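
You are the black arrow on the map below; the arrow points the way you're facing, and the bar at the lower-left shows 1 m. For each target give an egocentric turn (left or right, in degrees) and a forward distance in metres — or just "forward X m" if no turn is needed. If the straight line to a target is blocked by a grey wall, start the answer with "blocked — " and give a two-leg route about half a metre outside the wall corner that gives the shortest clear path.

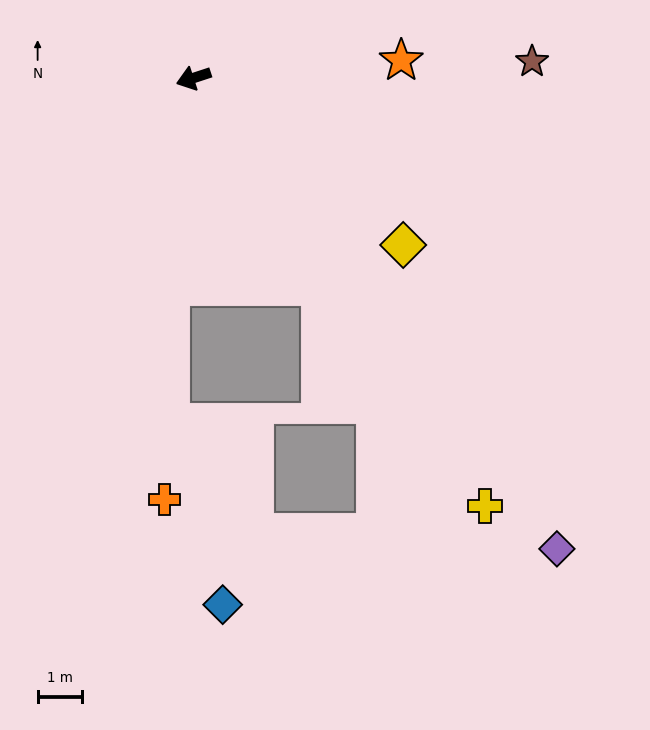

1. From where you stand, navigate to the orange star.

turn left 167°, forward 4.7 m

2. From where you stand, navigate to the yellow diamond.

turn left 123°, forward 6.0 m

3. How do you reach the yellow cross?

turn left 106°, forward 11.6 m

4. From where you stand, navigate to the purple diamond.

turn left 110°, forward 13.3 m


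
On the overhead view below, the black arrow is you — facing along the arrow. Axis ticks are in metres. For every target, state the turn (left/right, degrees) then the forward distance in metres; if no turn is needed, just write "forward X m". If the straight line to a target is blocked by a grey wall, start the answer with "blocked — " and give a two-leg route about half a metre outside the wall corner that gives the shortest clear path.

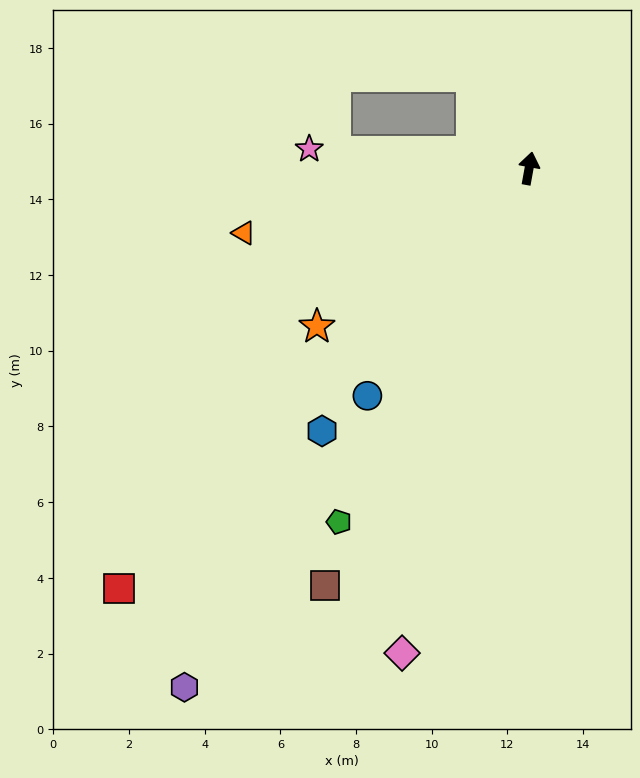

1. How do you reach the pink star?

turn left 95°, forward 5.8 m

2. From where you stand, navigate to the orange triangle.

turn left 113°, forward 7.7 m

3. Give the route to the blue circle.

turn left 155°, forward 7.4 m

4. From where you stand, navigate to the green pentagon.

turn left 162°, forward 10.6 m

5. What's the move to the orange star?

turn left 137°, forward 7.0 m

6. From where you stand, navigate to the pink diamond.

turn left 176°, forward 13.2 m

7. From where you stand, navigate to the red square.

turn left 146°, forward 15.5 m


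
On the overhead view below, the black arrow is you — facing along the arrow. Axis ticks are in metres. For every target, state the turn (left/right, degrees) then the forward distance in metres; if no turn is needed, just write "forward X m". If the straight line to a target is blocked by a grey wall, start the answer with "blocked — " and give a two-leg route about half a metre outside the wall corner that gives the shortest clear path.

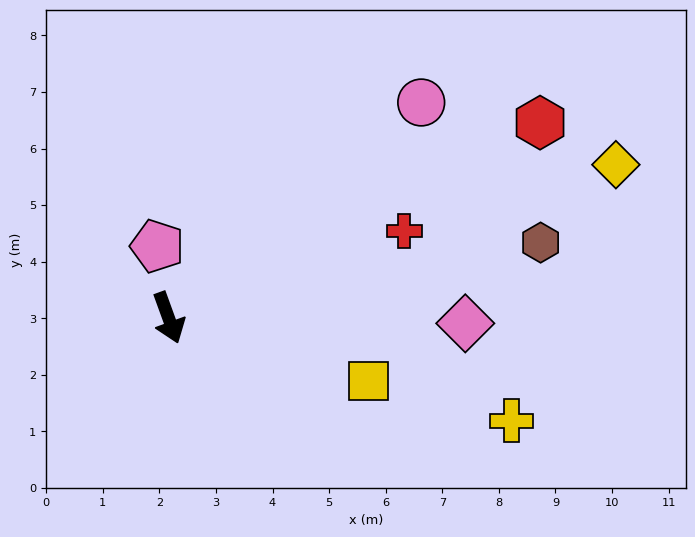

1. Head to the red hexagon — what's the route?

turn left 98°, forward 7.4 m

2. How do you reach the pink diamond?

turn left 69°, forward 5.2 m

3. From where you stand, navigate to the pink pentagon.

turn left 169°, forward 1.3 m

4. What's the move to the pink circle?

turn left 110°, forward 5.9 m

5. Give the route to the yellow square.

turn left 52°, forward 3.7 m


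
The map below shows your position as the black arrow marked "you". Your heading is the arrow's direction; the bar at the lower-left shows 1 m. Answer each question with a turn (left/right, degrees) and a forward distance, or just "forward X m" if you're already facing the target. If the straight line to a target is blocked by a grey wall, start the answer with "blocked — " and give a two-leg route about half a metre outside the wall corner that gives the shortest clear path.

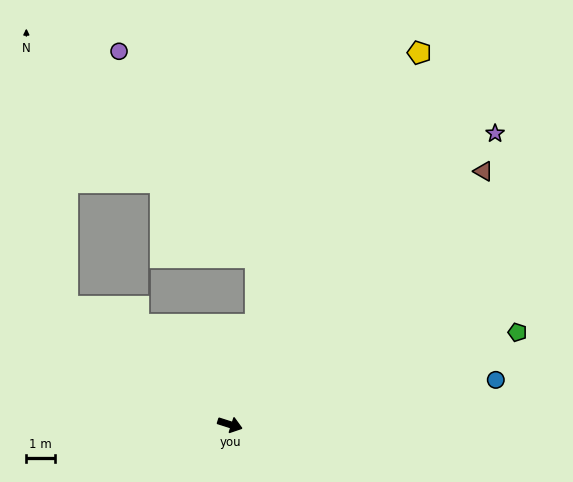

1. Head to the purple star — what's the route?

turn left 65°, forward 14.0 m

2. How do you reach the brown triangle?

turn left 63°, forward 12.7 m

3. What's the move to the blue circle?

turn left 27°, forward 9.6 m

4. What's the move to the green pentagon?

turn left 35°, forward 10.7 m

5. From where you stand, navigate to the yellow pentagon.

turn left 81°, forward 14.8 m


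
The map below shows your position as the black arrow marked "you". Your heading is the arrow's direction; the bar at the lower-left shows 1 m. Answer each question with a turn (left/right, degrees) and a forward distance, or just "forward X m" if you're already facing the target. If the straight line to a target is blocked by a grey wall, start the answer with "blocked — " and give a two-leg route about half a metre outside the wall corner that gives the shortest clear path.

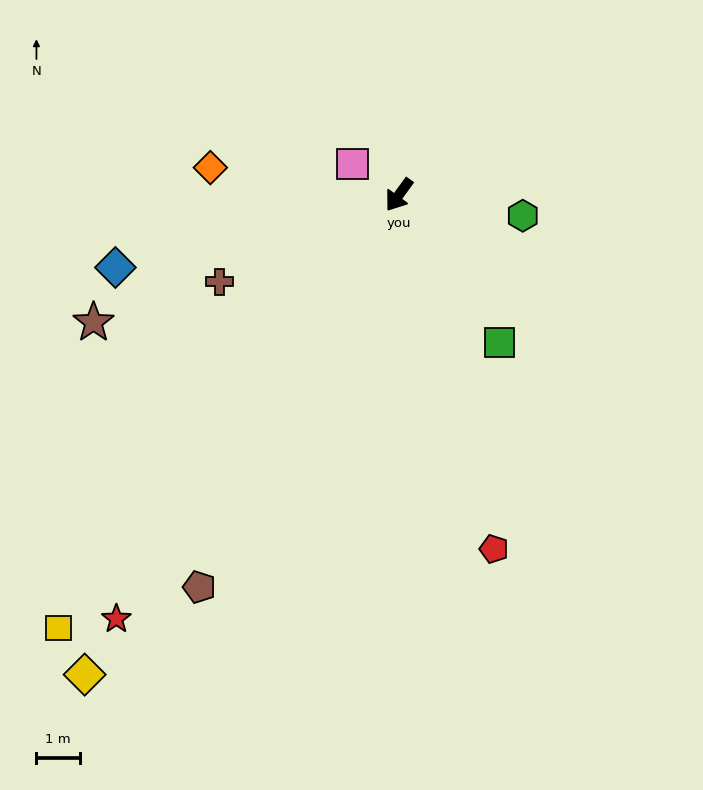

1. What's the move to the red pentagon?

turn left 51°, forward 8.5 m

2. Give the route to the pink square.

turn right 88°, forward 1.3 m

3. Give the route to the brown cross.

turn right 28°, forward 4.6 m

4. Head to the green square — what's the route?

turn left 70°, forward 4.1 m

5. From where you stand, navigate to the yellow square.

turn right 2°, forward 12.8 m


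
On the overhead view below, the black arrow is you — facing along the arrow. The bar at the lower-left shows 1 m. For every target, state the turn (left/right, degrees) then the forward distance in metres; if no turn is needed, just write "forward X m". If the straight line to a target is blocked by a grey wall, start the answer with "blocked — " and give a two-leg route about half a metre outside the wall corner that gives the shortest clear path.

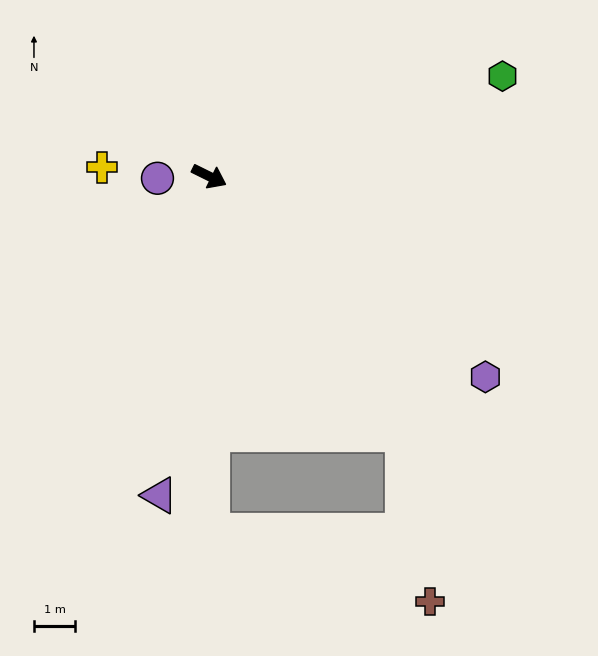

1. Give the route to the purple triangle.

turn right 73°, forward 7.8 m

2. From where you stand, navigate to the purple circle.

turn right 152°, forward 1.2 m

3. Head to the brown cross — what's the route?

blocked — turn right 27°, forward 7.8 m, then turn right 27°, forward 4.1 m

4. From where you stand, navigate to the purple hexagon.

turn right 10°, forward 8.2 m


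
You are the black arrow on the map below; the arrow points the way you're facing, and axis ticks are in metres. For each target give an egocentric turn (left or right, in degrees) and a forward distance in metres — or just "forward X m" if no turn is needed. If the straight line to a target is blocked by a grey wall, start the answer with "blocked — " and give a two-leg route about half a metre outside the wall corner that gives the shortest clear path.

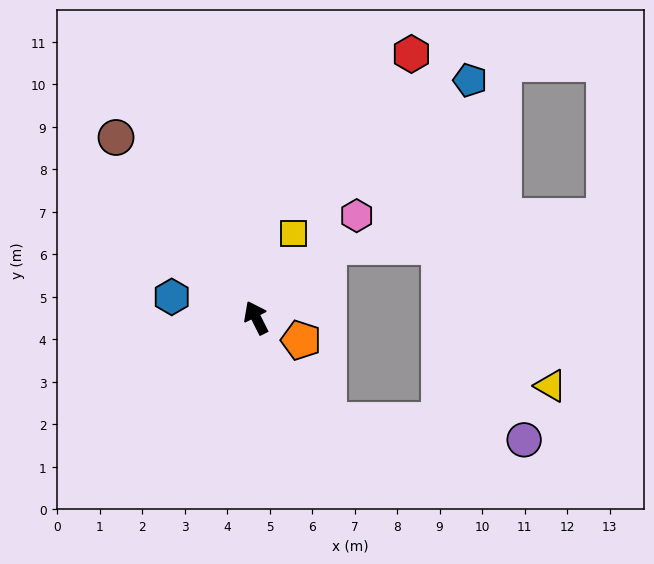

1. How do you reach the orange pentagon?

turn right 143°, forward 1.2 m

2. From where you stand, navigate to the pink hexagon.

turn right 71°, forward 3.4 m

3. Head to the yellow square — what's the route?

turn right 51°, forward 2.2 m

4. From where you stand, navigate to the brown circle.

turn left 11°, forward 5.4 m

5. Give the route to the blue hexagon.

turn left 49°, forward 2.0 m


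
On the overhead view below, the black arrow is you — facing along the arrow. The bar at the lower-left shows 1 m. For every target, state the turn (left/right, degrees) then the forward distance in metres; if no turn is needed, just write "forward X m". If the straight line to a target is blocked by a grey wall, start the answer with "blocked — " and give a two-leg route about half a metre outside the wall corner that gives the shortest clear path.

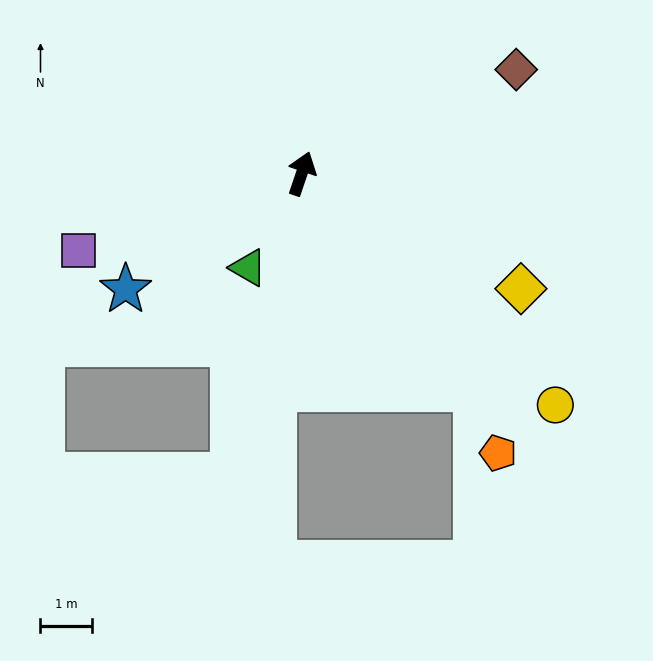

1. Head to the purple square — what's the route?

turn left 128°, forward 4.5 m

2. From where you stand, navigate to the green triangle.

turn left 169°, forward 2.1 m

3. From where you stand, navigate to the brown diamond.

turn right 45°, forward 4.6 m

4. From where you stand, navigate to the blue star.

turn left 142°, forward 4.1 m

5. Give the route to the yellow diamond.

turn right 99°, forward 4.8 m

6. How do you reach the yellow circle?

turn right 114°, forward 6.6 m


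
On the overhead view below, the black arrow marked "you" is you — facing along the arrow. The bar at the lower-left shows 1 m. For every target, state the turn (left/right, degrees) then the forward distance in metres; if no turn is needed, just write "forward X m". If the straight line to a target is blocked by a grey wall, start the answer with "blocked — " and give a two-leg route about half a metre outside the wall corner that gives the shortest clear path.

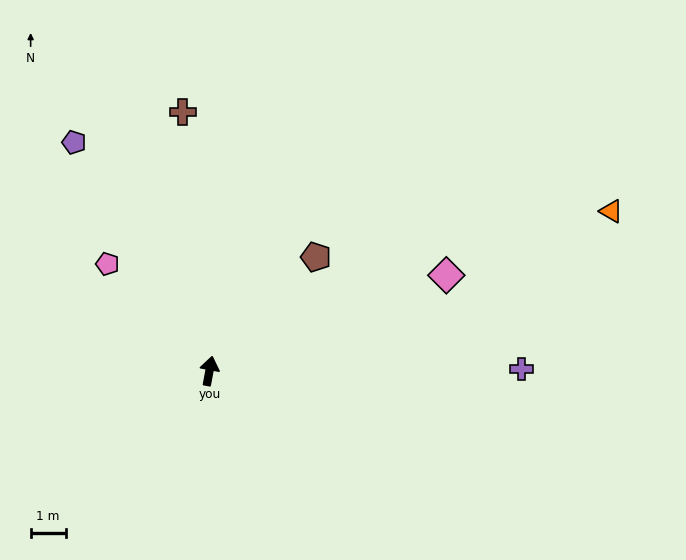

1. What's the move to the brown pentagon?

turn right 32°, forward 4.5 m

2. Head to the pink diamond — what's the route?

turn right 57°, forward 7.3 m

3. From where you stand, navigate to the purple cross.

turn right 79°, forward 8.9 m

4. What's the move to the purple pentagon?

turn left 41°, forward 7.6 m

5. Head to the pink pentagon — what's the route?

turn left 54°, forward 4.2 m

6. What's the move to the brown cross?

turn left 17°, forward 7.4 m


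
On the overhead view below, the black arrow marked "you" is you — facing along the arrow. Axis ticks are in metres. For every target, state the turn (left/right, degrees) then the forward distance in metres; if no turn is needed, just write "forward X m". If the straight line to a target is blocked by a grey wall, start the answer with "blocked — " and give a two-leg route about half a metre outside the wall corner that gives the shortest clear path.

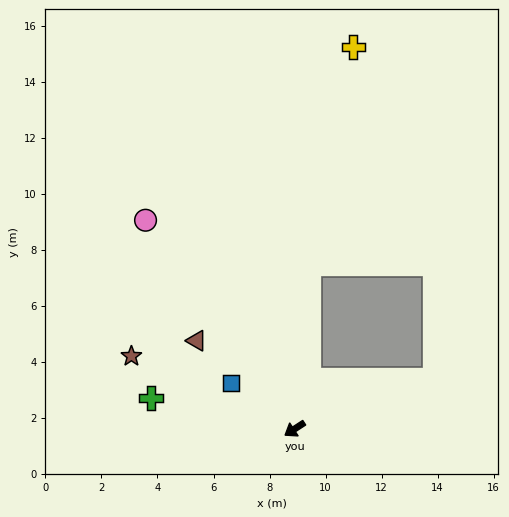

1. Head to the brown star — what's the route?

turn right 57°, forward 6.4 m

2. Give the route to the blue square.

turn right 69°, forward 2.8 m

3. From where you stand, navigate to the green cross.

turn right 45°, forward 5.2 m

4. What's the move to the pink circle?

turn right 88°, forward 9.2 m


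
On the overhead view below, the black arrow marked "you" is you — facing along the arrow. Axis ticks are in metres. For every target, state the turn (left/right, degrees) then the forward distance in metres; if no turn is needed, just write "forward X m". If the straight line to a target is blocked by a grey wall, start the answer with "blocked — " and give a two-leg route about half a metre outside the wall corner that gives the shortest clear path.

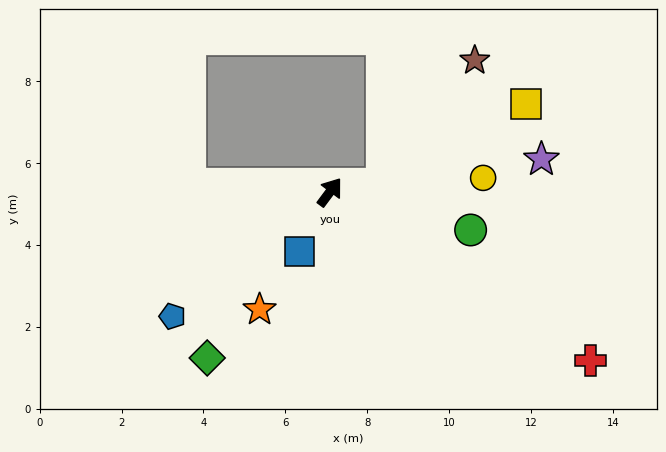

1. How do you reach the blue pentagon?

turn left 165°, forward 4.9 m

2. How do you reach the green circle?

turn right 68°, forward 3.6 m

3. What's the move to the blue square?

turn right 170°, forward 1.6 m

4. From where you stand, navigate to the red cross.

turn right 86°, forward 7.6 m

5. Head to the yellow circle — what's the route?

turn right 48°, forward 3.8 m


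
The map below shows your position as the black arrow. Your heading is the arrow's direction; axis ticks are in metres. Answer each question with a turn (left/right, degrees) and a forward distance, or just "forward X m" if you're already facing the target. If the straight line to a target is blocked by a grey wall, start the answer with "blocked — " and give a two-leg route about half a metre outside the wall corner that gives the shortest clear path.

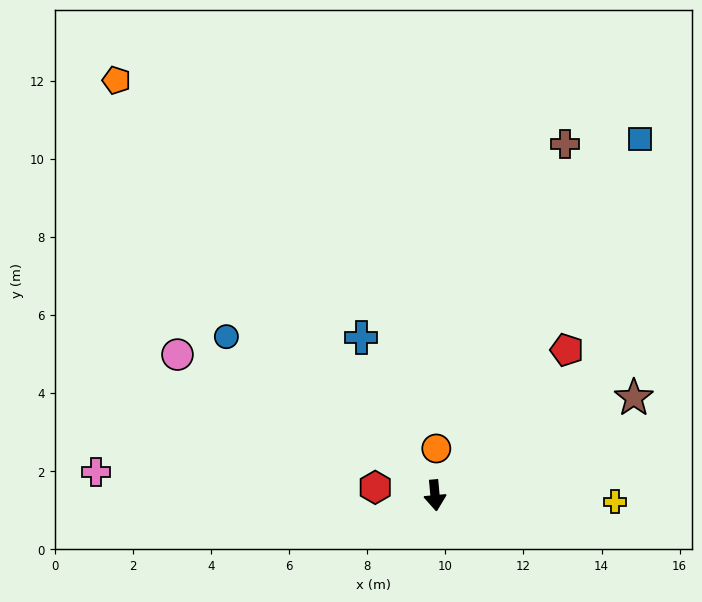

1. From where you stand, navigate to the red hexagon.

turn right 103°, forward 1.5 m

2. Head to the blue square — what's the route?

turn left 145°, forward 10.5 m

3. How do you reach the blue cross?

turn right 160°, forward 4.5 m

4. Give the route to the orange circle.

turn left 173°, forward 1.2 m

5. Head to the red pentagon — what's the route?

turn left 133°, forward 5.0 m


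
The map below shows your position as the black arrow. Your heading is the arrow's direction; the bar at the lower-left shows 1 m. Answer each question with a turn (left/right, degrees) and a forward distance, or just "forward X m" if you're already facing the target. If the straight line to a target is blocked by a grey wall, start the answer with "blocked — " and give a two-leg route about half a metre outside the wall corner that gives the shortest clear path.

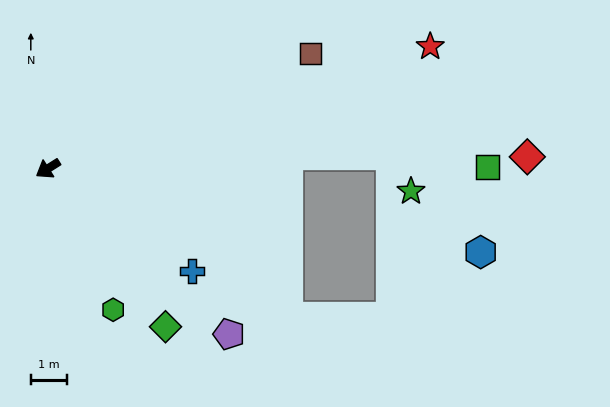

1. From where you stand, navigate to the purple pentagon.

turn left 105°, forward 6.7 m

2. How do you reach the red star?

turn left 165°, forward 11.0 m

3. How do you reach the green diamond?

turn left 94°, forward 5.4 m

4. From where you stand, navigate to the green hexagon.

turn left 83°, forward 4.3 m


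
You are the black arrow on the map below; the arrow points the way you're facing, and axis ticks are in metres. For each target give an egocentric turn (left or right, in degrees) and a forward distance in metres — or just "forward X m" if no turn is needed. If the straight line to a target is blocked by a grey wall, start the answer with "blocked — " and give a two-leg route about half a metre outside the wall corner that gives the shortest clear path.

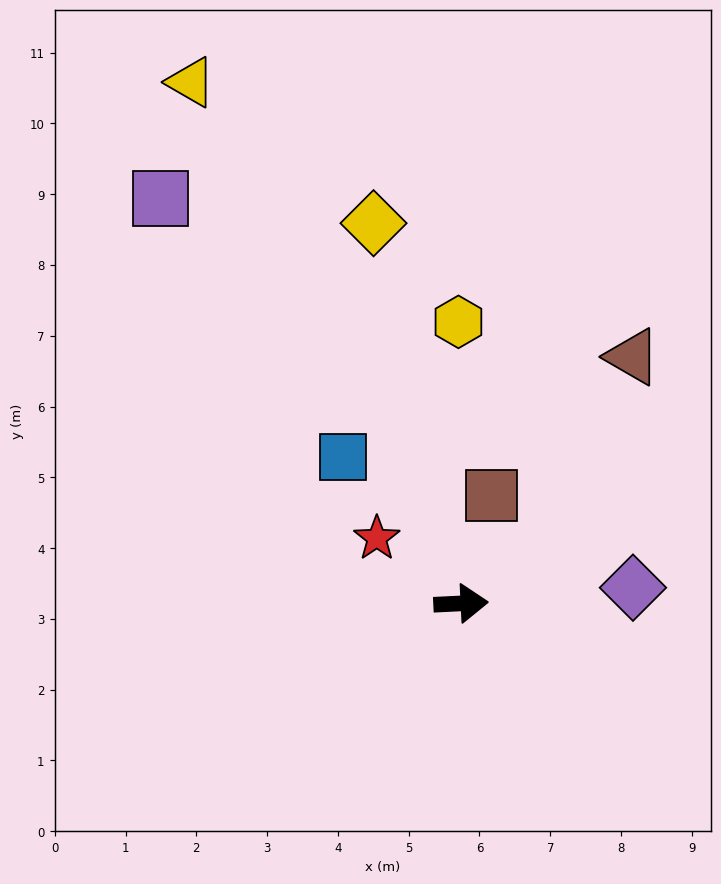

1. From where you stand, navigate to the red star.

turn left 140°, forward 1.5 m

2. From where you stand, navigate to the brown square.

turn left 71°, forward 1.6 m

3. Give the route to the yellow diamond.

turn left 100°, forward 5.5 m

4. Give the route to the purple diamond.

turn left 2°, forward 2.4 m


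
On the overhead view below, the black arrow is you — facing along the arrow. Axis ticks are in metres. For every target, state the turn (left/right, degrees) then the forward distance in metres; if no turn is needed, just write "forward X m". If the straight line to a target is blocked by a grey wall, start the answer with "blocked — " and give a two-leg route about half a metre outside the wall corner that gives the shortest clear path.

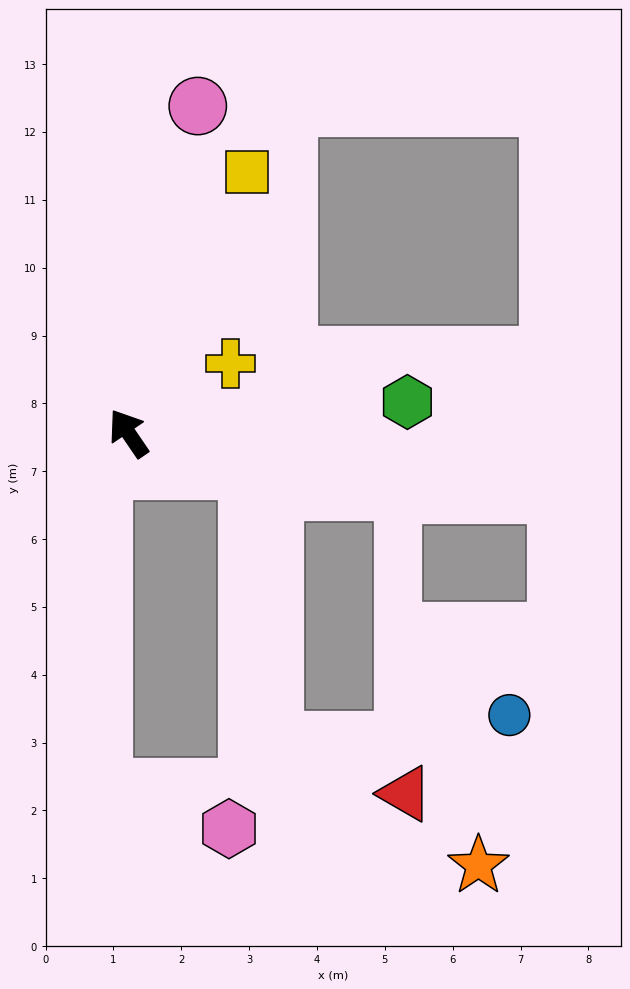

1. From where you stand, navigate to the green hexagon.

turn right 118°, forward 4.1 m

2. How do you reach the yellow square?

turn right 59°, forward 4.2 m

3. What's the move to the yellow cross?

turn right 90°, forward 1.8 m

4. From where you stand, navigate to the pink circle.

turn right 46°, forward 4.9 m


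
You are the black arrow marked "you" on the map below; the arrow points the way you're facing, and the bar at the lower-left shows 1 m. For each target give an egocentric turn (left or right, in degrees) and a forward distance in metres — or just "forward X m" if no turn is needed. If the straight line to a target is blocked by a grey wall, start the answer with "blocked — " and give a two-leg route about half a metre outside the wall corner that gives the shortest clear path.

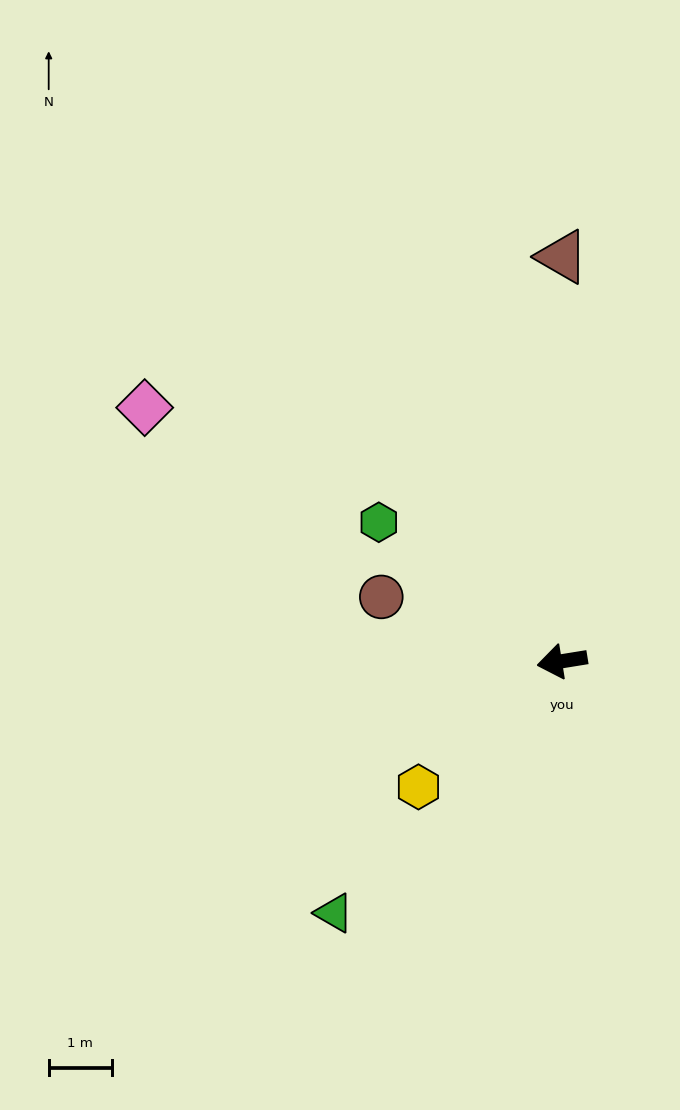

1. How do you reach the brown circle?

turn right 29°, forward 3.0 m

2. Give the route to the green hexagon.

turn right 46°, forward 3.6 m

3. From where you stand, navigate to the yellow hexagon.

turn left 32°, forward 3.0 m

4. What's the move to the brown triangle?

turn right 99°, forward 6.4 m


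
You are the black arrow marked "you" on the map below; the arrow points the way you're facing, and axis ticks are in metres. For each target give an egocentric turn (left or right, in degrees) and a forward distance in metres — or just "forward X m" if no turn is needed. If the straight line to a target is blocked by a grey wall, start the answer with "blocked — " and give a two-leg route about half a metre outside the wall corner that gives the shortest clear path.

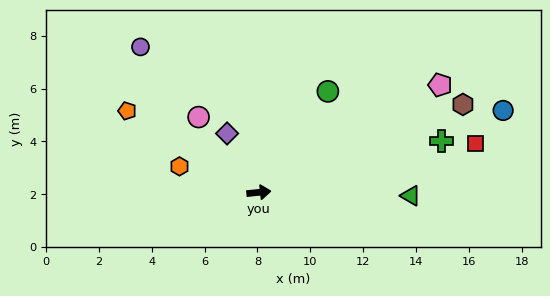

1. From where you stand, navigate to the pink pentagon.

turn left 25°, forward 8.0 m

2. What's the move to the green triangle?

turn right 7°, forward 5.8 m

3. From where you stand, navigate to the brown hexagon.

turn left 17°, forward 8.4 m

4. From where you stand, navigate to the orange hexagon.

turn left 156°, forward 3.2 m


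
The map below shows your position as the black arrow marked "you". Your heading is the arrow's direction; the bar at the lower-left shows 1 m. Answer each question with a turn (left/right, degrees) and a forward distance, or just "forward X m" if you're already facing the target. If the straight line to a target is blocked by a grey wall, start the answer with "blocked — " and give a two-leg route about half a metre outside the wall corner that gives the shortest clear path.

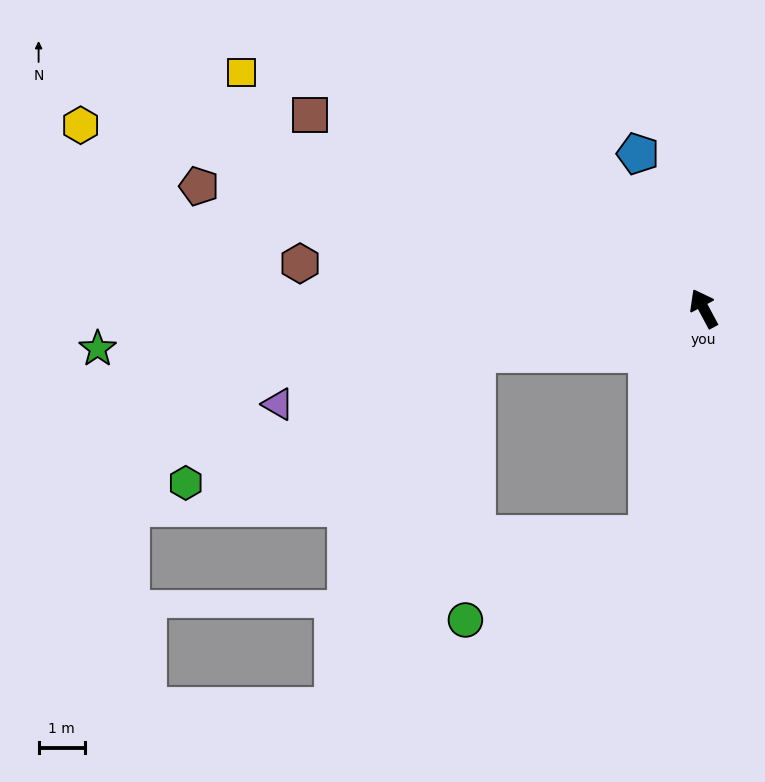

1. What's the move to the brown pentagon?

turn left 48°, forward 11.3 m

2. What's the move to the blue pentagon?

turn right 5°, forward 3.7 m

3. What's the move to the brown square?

turn left 36°, forward 9.6 m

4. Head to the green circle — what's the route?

blocked — turn left 138°, forward 5.1 m, then turn right 51°, forward 4.4 m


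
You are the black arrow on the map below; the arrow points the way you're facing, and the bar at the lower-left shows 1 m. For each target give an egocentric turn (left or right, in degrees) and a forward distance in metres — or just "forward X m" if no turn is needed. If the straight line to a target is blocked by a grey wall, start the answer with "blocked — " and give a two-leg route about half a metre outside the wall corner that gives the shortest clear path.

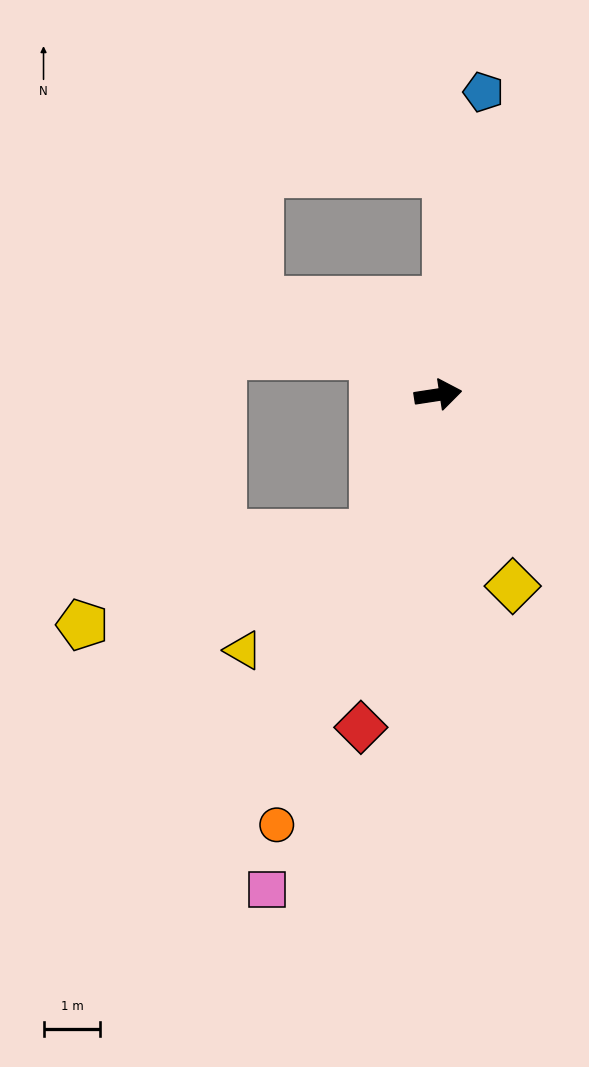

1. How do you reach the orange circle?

turn right 119°, forward 8.1 m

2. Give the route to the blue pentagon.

turn left 73°, forward 5.4 m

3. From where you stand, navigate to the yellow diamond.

turn right 77°, forward 3.6 m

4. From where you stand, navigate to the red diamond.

turn right 112°, forward 6.0 m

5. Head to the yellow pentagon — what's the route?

blocked — turn right 124°, forward 2.7 m, then turn right 47°, forward 5.4 m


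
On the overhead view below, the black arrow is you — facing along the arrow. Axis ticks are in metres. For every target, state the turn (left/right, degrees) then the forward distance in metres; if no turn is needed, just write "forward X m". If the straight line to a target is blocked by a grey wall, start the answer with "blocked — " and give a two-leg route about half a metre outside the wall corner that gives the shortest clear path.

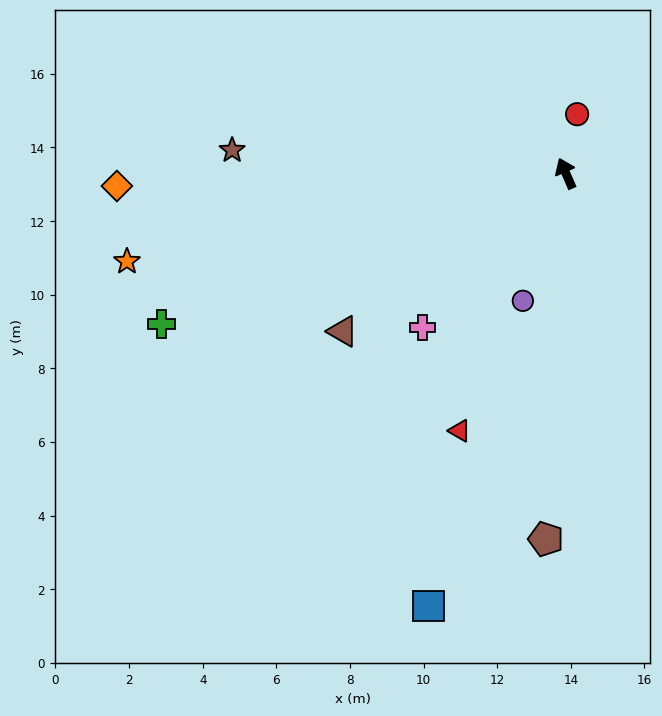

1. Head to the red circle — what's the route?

turn right 34°, forward 1.6 m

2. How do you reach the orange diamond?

turn left 68°, forward 12.2 m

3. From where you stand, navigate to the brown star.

turn left 63°, forward 9.1 m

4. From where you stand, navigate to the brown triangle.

turn left 102°, forward 7.4 m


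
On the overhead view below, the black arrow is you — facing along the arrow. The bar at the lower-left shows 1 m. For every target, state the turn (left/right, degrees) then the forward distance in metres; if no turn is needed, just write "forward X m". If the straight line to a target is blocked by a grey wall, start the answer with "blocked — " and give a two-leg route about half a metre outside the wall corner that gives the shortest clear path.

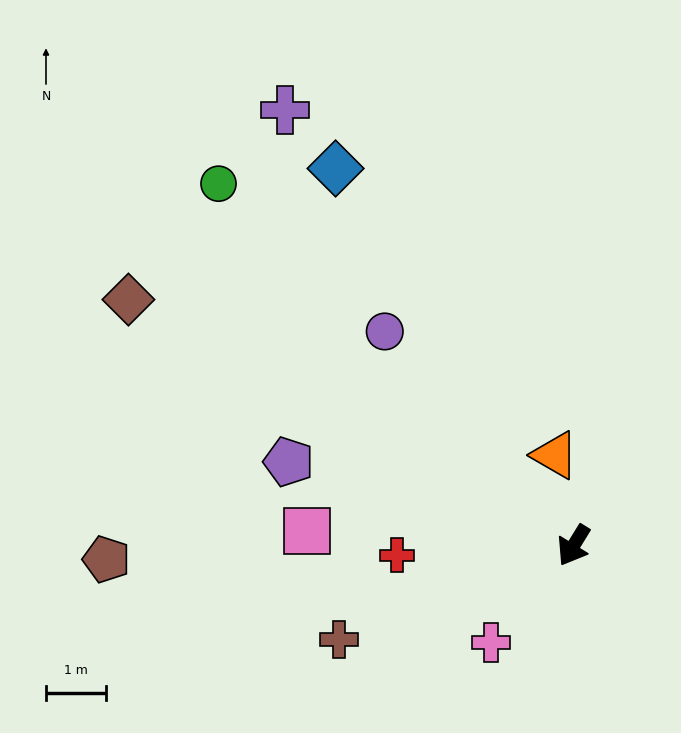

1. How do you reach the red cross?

turn right 55°, forward 2.9 m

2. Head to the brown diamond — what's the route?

turn right 87°, forward 8.5 m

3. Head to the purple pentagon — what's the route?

turn right 75°, forward 4.9 m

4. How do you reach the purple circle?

turn right 107°, forward 4.7 m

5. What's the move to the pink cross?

turn right 9°, forward 2.1 m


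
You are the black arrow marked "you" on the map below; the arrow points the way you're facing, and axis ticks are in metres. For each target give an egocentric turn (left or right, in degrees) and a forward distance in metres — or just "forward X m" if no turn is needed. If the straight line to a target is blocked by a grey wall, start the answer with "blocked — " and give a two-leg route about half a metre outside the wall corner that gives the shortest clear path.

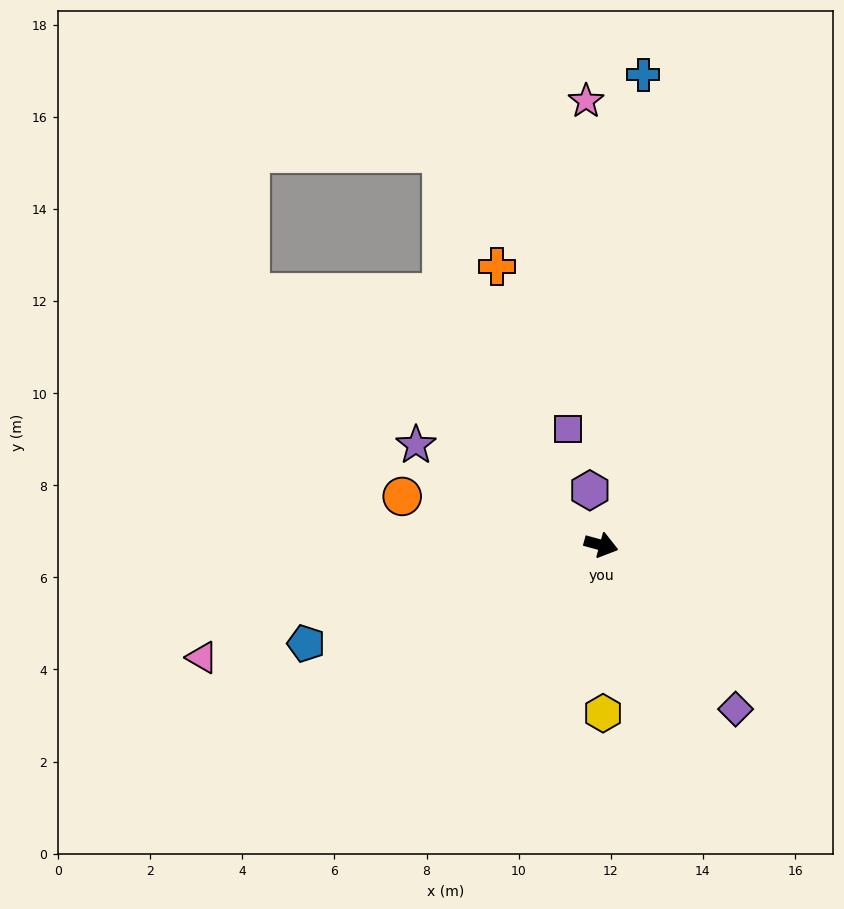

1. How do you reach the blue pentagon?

turn right 146°, forward 6.8 m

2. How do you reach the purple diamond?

turn right 35°, forward 4.6 m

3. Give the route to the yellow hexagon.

turn right 74°, forward 3.6 m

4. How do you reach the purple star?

turn left 167°, forward 4.6 m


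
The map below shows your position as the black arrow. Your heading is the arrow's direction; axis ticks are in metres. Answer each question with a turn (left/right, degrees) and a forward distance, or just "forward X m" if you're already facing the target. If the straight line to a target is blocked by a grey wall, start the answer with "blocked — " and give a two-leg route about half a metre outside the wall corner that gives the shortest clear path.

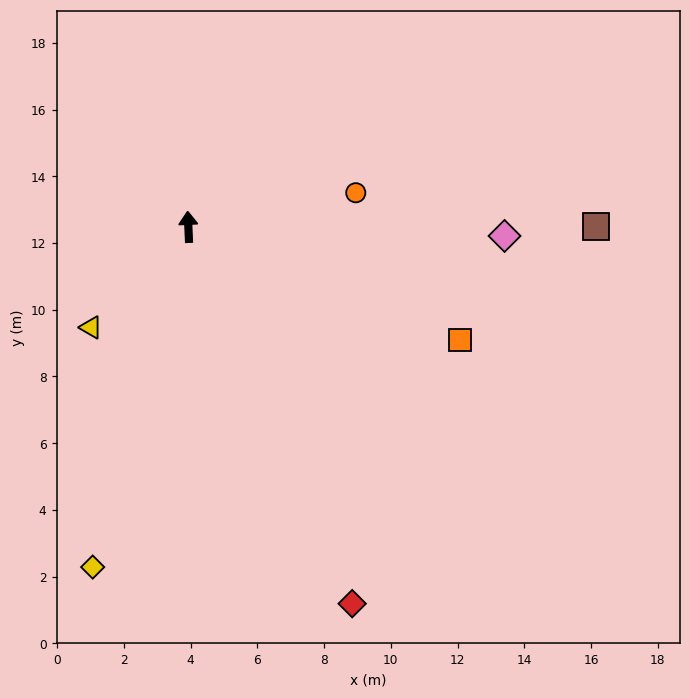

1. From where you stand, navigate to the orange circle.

turn right 81°, forward 5.1 m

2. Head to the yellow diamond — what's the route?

turn left 162°, forward 10.6 m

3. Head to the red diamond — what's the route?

turn right 159°, forward 12.3 m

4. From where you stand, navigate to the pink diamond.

turn right 94°, forward 9.5 m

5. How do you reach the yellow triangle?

turn left 133°, forward 4.2 m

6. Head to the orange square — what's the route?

turn right 115°, forward 8.8 m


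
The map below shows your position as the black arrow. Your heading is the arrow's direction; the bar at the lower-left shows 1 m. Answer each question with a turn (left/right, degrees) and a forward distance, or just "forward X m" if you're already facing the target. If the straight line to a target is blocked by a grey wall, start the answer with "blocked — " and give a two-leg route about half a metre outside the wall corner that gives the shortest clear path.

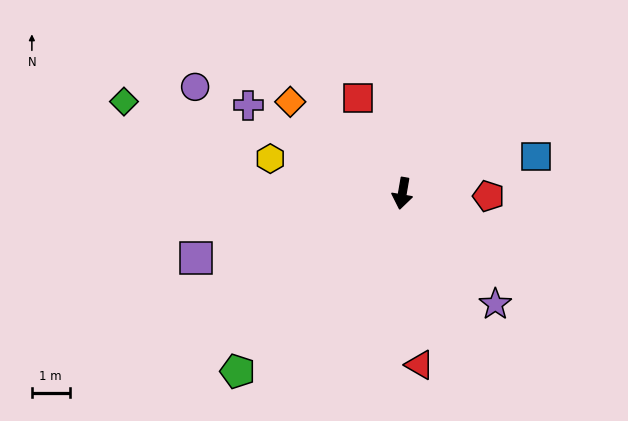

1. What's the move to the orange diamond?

turn right 119°, forward 3.8 m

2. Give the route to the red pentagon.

turn left 98°, forward 2.3 m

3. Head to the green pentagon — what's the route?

turn right 33°, forward 6.4 m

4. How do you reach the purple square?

turn right 63°, forward 5.7 m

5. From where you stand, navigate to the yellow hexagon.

turn right 95°, forward 3.6 m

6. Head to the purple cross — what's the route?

turn right 110°, forward 4.7 m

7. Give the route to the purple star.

turn left 50°, forward 3.8 m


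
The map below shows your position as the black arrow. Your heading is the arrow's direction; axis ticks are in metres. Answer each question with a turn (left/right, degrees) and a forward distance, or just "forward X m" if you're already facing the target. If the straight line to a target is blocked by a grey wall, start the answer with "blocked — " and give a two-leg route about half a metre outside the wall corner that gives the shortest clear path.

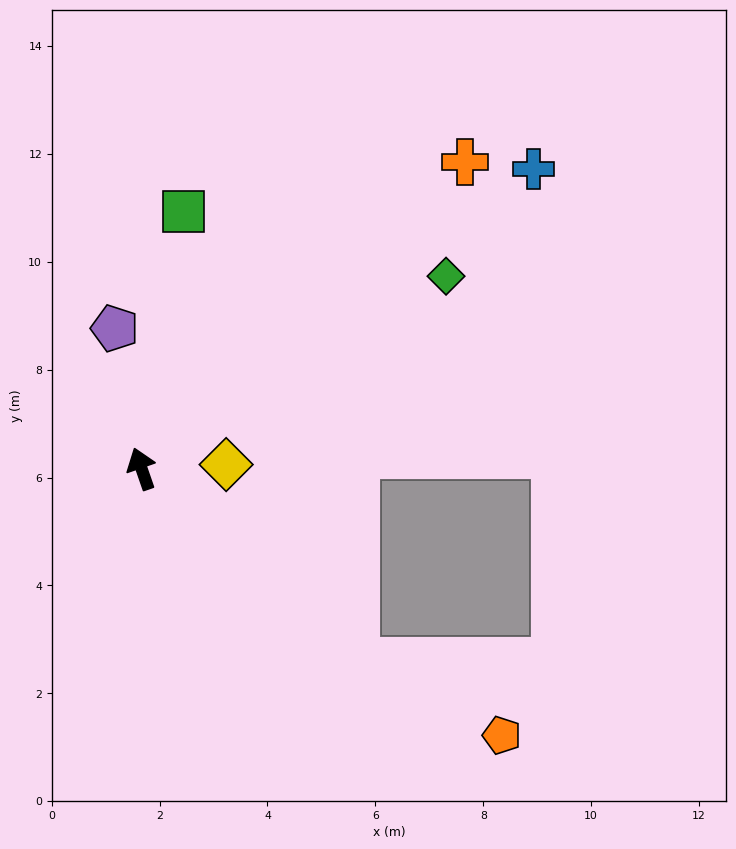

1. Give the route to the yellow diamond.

turn right 106°, forward 1.6 m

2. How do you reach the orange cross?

turn right 66°, forward 8.3 m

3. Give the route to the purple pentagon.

turn right 8°, forward 2.6 m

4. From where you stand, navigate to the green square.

turn right 28°, forward 4.8 m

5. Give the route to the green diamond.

turn right 77°, forward 6.7 m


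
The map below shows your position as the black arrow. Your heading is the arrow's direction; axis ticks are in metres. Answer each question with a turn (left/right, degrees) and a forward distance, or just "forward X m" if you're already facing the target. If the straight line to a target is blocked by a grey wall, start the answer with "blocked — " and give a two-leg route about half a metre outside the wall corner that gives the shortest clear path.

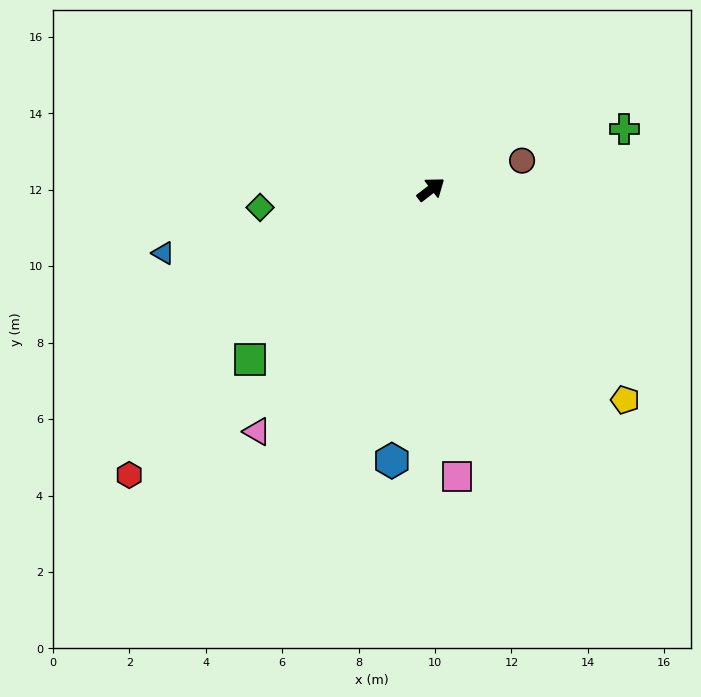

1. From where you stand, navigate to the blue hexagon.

turn right 136°, forward 7.2 m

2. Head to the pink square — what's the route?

turn right 122°, forward 7.5 m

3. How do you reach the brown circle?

turn right 20°, forward 2.5 m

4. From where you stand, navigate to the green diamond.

turn left 148°, forward 4.5 m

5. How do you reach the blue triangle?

turn left 156°, forward 7.2 m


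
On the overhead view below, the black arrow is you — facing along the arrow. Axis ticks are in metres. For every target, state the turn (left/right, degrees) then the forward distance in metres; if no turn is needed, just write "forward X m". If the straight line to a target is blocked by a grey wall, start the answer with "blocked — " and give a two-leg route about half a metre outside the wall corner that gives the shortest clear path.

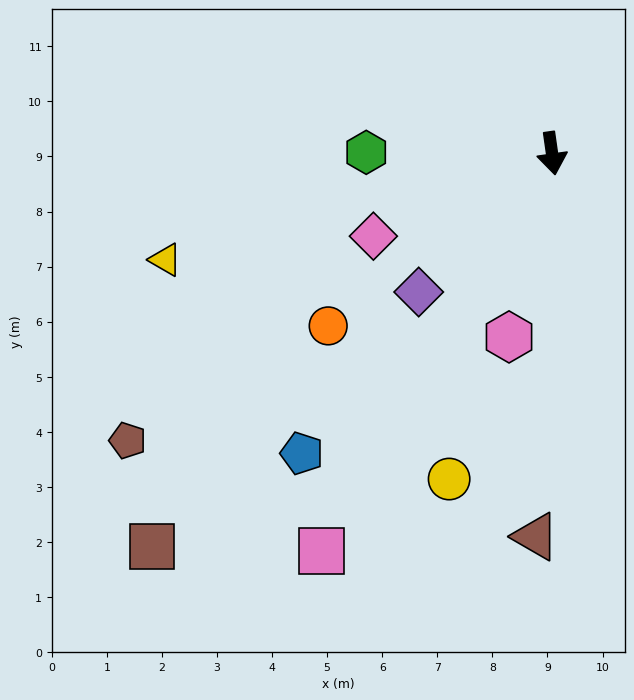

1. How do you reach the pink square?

turn right 38°, forward 8.3 m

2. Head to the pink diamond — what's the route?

turn right 73°, forward 3.6 m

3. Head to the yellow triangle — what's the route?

turn right 83°, forward 7.3 m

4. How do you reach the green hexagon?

turn right 98°, forward 3.4 m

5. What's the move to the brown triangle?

turn right 11°, forward 7.0 m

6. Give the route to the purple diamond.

turn right 52°, forward 3.5 m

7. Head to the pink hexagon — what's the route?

turn right 21°, forward 3.4 m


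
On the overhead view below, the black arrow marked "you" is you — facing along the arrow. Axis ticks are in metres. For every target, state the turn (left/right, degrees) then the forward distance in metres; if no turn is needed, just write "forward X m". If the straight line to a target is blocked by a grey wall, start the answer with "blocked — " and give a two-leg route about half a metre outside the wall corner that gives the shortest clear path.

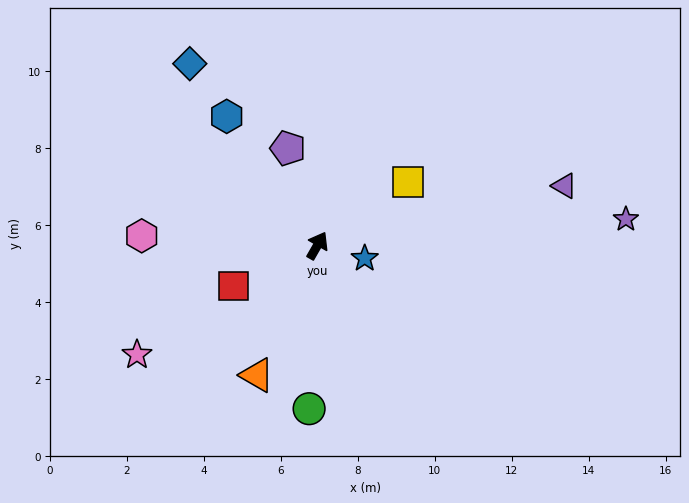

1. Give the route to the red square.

turn left 145°, forward 2.4 m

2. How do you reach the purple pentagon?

turn left 47°, forward 2.6 m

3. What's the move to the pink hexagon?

turn left 117°, forward 4.6 m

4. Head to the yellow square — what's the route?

turn right 25°, forward 2.9 m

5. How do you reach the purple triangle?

turn right 47°, forward 6.6 m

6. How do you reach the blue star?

turn right 75°, forward 1.3 m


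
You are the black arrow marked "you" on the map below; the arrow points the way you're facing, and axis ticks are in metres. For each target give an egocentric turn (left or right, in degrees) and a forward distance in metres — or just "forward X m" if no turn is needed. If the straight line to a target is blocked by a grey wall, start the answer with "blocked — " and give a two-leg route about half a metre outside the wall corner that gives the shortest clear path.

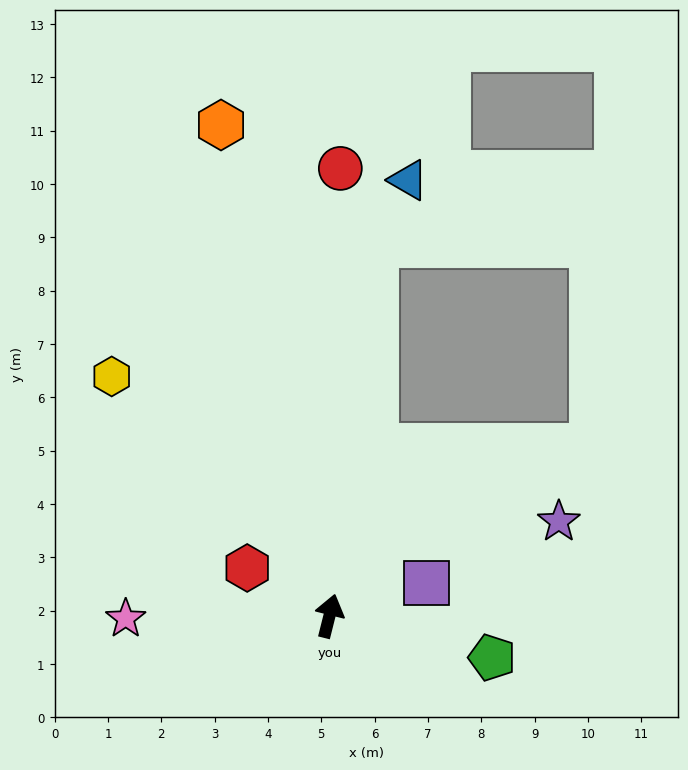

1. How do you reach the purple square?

turn right 57°, forward 1.9 m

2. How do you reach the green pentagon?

turn right 90°, forward 3.1 m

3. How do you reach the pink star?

turn left 105°, forward 3.8 m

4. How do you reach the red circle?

turn left 13°, forward 8.4 m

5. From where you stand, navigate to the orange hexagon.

turn left 27°, forward 9.4 m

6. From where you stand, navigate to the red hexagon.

turn left 74°, forward 1.8 m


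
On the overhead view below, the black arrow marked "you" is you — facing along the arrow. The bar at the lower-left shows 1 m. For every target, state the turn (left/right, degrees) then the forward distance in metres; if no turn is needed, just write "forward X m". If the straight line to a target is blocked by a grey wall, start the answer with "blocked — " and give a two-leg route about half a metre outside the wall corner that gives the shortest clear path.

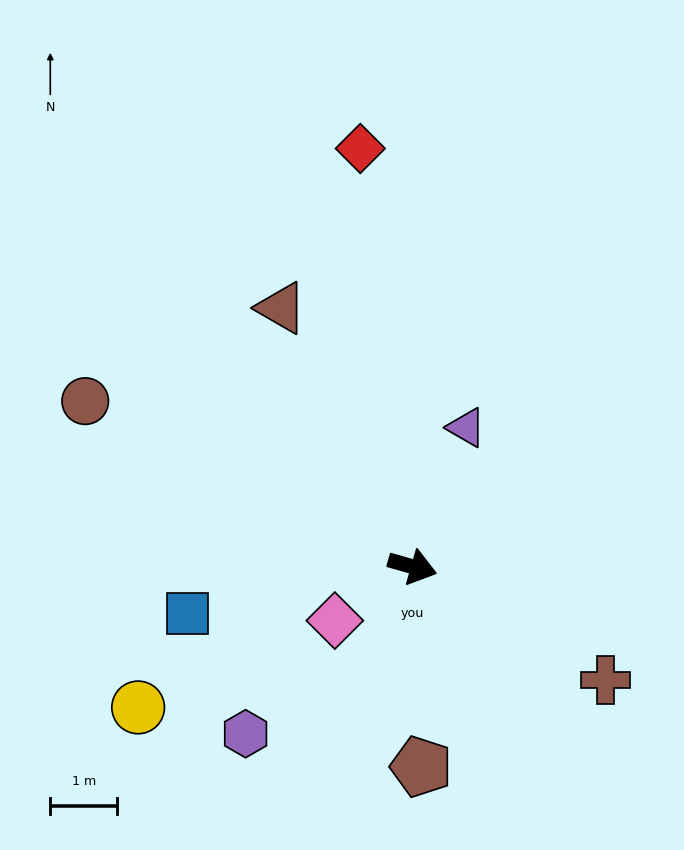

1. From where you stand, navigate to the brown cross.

turn right 15°, forward 3.3 m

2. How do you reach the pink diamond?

turn right 129°, forward 1.4 m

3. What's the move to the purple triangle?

turn left 85°, forward 2.2 m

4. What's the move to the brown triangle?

turn left 133°, forward 4.3 m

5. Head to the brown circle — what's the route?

turn left 169°, forward 5.5 m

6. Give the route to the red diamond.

turn left 113°, forward 6.3 m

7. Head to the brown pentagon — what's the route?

turn right 72°, forward 3.0 m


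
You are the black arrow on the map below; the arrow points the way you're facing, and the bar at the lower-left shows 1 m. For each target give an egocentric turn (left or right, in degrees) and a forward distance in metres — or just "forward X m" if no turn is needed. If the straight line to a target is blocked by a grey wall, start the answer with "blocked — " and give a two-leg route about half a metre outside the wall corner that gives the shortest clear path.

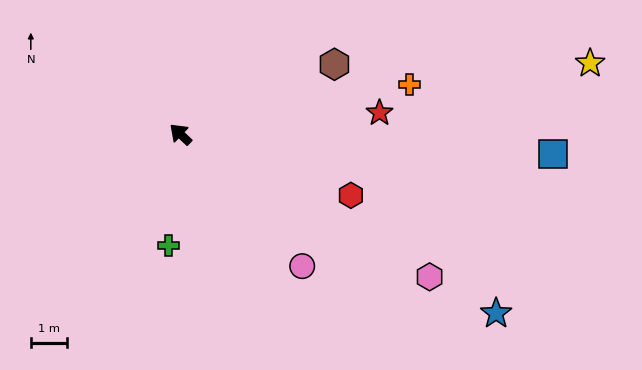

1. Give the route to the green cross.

turn left 127°, forward 3.1 m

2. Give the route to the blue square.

turn right 140°, forward 10.4 m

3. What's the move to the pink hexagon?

turn right 166°, forward 8.0 m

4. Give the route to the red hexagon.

turn right 156°, forward 5.0 m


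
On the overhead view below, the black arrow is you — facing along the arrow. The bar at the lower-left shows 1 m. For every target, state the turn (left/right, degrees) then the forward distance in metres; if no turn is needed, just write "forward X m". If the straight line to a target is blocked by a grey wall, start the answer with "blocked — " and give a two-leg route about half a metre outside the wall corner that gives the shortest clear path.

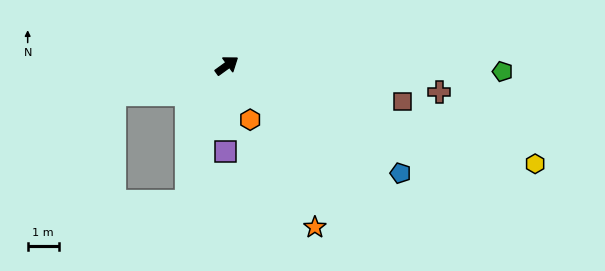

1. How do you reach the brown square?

turn right 48°, forward 5.8 m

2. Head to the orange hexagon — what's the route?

turn right 103°, forward 1.9 m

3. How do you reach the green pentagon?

turn right 37°, forward 8.9 m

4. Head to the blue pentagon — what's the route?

turn right 68°, forward 6.6 m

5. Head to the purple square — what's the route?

turn right 127°, forward 2.8 m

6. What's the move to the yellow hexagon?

turn right 54°, forward 10.4 m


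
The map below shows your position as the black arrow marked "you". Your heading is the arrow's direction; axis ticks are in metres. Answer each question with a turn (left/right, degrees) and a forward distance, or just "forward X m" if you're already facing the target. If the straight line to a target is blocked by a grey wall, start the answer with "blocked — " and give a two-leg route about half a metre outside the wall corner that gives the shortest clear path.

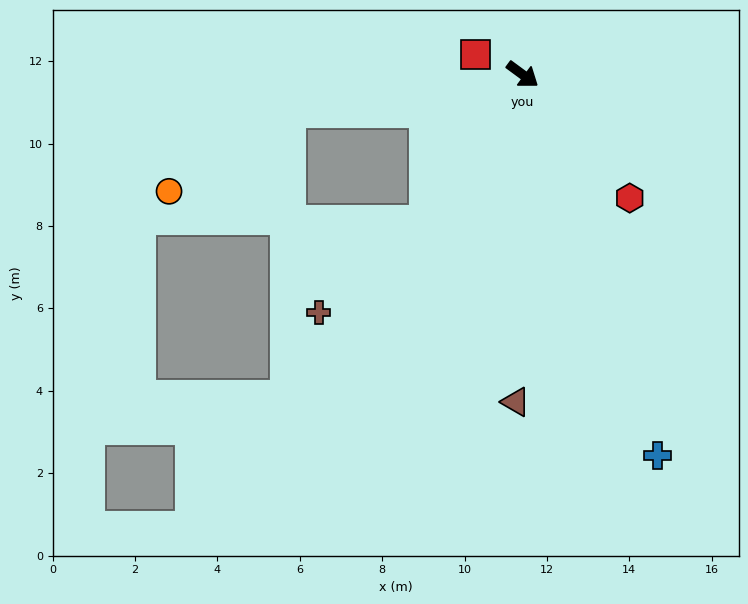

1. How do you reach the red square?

turn right 167°, forward 1.2 m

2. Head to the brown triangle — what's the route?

turn right 55°, forward 7.9 m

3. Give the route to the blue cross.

turn right 34°, forward 9.8 m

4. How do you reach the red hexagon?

turn right 13°, forward 4.0 m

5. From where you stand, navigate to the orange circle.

blocked — turn right 135°, forward 5.8 m, then turn left 26°, forward 3.5 m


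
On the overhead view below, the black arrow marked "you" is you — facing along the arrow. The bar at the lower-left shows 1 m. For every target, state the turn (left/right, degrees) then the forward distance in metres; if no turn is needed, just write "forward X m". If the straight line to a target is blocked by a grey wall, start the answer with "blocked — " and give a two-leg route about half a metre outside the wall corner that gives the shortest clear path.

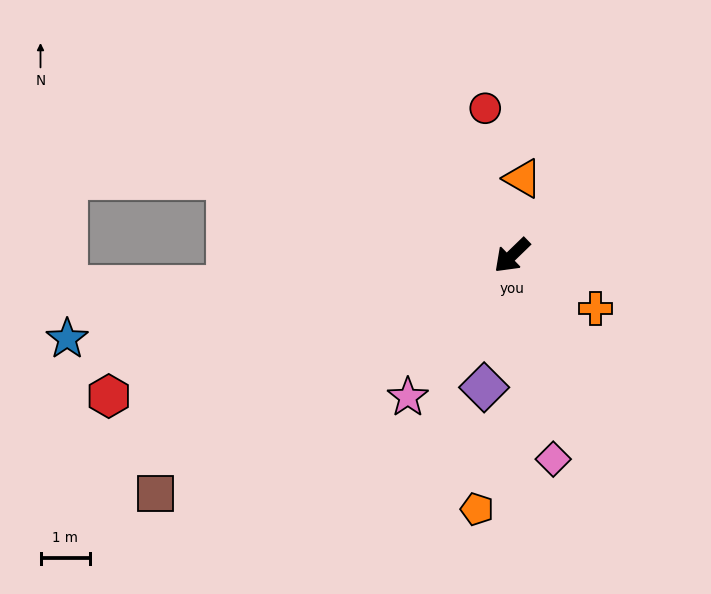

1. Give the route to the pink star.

turn left 10°, forward 3.6 m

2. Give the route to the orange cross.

turn left 103°, forward 2.0 m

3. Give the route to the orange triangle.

turn right 142°, forward 1.6 m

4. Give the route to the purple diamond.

turn left 34°, forward 2.7 m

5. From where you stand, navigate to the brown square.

turn right 10°, forward 8.7 m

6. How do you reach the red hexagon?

turn right 25°, forward 8.6 m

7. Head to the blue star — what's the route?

turn right 34°, forward 9.2 m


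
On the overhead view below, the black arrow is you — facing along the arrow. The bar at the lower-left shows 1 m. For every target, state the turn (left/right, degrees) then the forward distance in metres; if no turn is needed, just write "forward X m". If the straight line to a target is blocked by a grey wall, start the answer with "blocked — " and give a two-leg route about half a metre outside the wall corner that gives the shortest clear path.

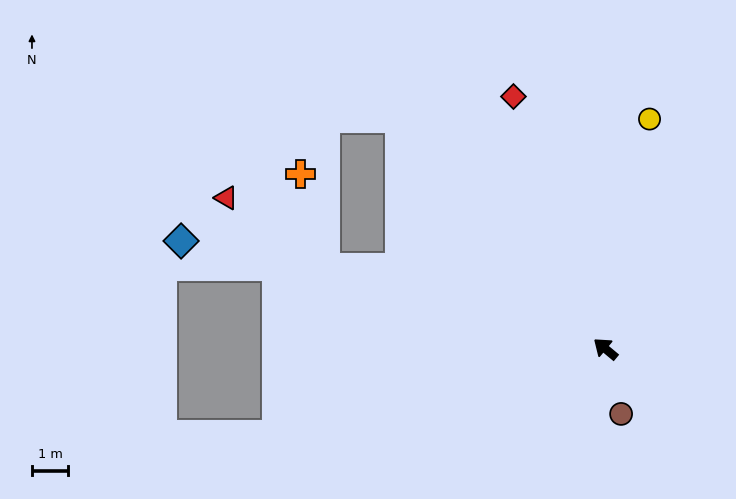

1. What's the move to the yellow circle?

turn right 61°, forward 6.5 m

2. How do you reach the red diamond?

turn right 30°, forward 7.5 m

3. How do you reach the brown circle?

turn left 143°, forward 1.9 m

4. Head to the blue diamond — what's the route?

turn left 26°, forward 12.1 m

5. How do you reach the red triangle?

blocked — turn left 24°, forward 8.1 m, then turn right 20°, forward 3.4 m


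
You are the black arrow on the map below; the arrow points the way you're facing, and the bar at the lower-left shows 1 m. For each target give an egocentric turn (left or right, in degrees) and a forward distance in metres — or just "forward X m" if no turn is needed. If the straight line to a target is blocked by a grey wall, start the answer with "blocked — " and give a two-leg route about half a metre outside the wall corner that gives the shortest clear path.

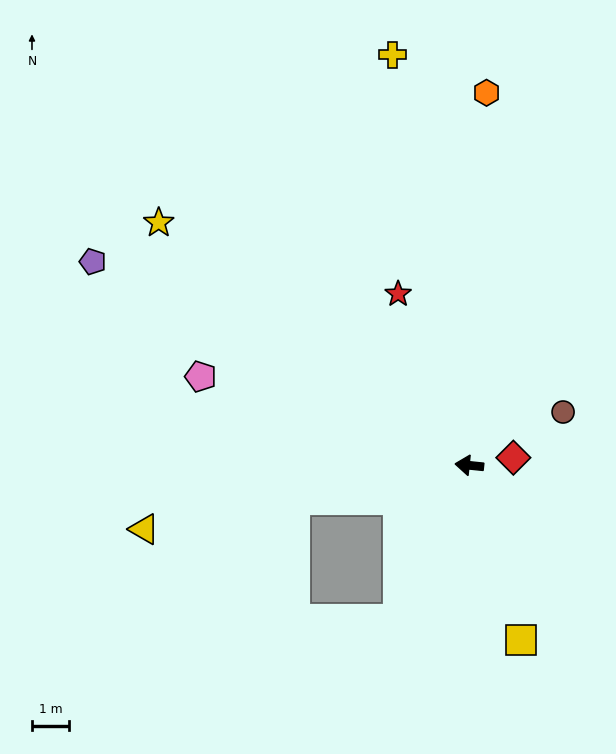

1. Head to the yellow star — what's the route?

turn right 32°, forward 10.6 m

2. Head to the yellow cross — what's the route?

turn right 74°, forward 11.3 m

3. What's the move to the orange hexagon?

turn right 87°, forward 10.1 m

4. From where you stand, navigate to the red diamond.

turn right 164°, forward 1.2 m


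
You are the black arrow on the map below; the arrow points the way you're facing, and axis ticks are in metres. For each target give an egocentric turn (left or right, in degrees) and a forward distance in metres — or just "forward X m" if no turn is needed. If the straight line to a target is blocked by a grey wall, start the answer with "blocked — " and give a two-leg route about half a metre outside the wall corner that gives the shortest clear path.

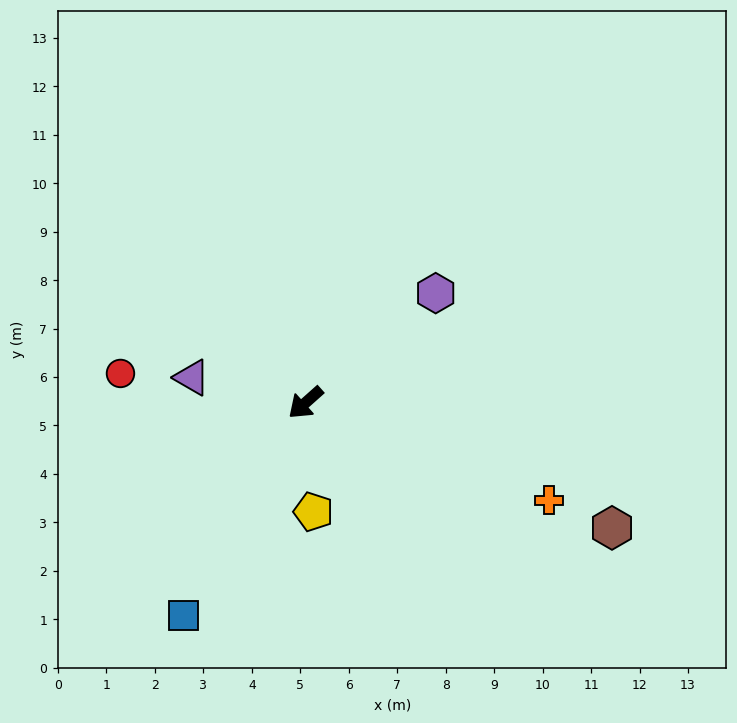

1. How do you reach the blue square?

turn left 18°, forward 5.1 m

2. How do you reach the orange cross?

turn left 116°, forward 5.4 m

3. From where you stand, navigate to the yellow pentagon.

turn left 52°, forward 2.3 m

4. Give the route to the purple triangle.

turn right 54°, forward 2.4 m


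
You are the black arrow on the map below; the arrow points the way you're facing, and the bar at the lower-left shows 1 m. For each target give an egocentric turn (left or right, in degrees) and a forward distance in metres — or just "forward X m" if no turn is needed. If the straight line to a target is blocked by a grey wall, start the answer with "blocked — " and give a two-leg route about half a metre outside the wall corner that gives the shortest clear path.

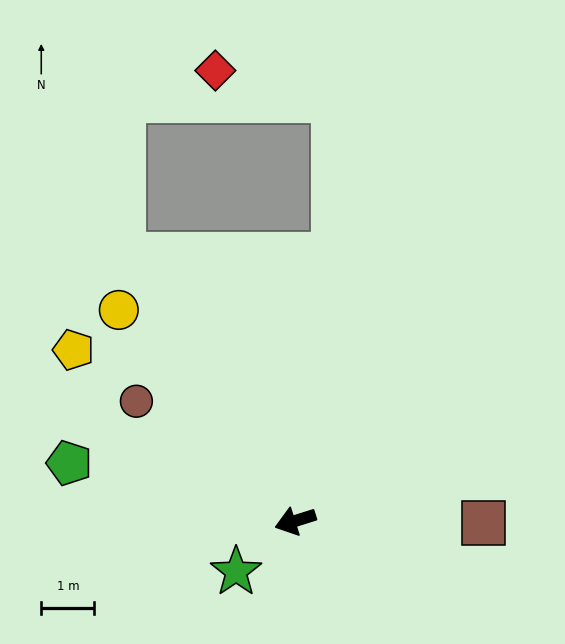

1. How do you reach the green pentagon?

turn right 32°, forward 4.4 m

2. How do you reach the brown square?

turn left 162°, forward 3.5 m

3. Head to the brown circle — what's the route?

turn right 54°, forward 3.7 m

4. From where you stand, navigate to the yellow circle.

turn right 68°, forward 5.2 m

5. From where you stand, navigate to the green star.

turn left 23°, forward 1.5 m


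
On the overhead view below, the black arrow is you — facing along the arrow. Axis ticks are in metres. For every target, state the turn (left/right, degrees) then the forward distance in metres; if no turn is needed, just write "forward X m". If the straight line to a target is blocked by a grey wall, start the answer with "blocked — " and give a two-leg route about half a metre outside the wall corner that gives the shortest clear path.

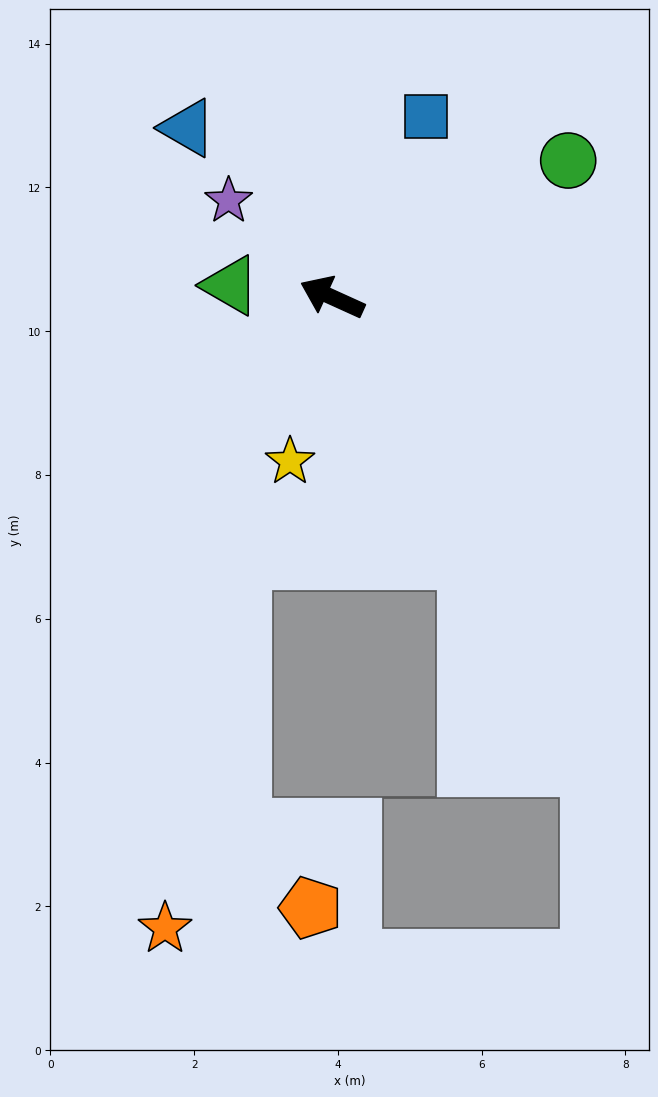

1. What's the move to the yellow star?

turn left 100°, forward 2.4 m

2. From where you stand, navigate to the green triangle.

turn left 18°, forward 1.4 m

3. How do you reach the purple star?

turn right 19°, forward 2.0 m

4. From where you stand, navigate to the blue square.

turn right 93°, forward 2.8 m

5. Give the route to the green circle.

turn right 126°, forward 3.8 m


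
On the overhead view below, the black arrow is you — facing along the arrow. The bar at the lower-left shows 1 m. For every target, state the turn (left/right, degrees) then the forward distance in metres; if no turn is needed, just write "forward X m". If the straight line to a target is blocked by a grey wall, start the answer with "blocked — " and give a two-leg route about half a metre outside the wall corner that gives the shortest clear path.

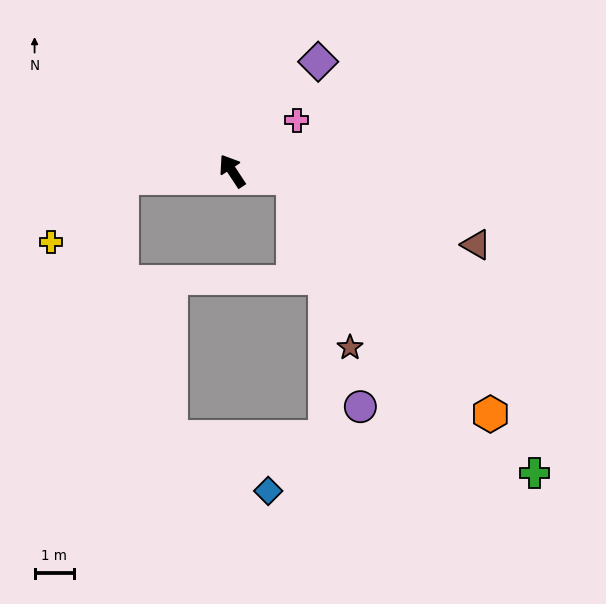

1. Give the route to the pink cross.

turn right 85°, forward 2.1 m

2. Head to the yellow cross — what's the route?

blocked — turn left 60°, forward 2.8 m, then turn left 39°, forward 2.4 m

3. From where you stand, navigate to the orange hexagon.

blocked — turn right 130°, forward 1.5 m, then turn right 43°, forward 7.8 m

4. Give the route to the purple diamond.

turn right 71°, forward 3.5 m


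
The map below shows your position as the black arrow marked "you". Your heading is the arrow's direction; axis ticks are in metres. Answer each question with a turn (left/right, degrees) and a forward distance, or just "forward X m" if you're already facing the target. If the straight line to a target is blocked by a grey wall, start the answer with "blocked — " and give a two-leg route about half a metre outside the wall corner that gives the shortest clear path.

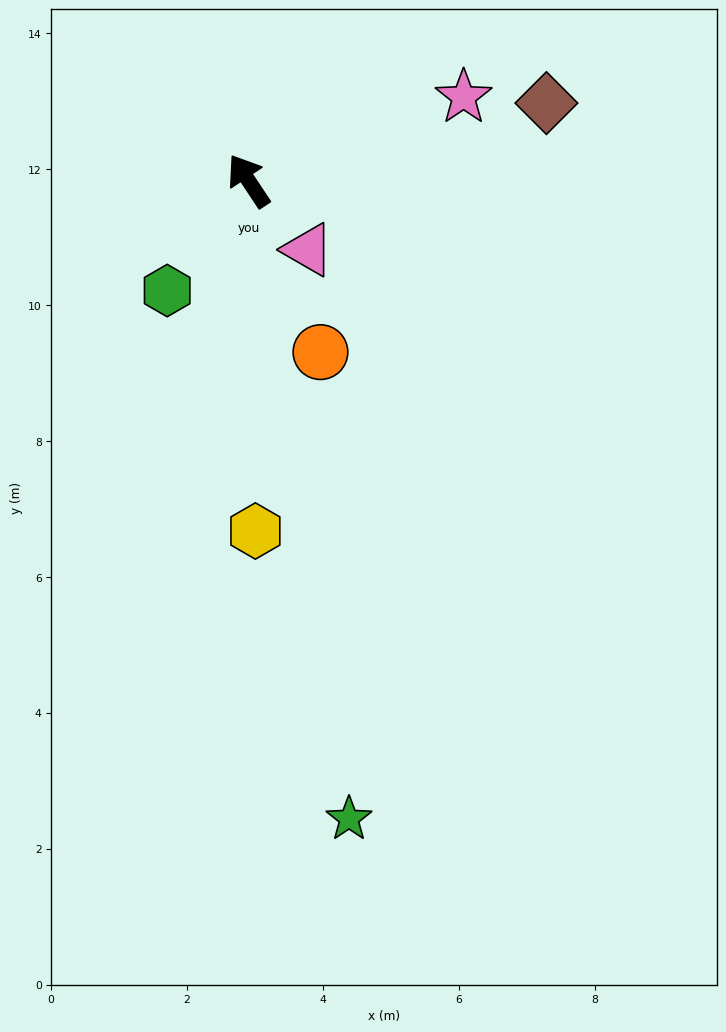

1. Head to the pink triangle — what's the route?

turn right 173°, forward 1.3 m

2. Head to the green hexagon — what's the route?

turn left 110°, forward 2.0 m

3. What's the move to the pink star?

turn right 102°, forward 3.4 m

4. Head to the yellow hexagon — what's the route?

turn left 148°, forward 5.2 m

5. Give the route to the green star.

turn left 155°, forward 9.5 m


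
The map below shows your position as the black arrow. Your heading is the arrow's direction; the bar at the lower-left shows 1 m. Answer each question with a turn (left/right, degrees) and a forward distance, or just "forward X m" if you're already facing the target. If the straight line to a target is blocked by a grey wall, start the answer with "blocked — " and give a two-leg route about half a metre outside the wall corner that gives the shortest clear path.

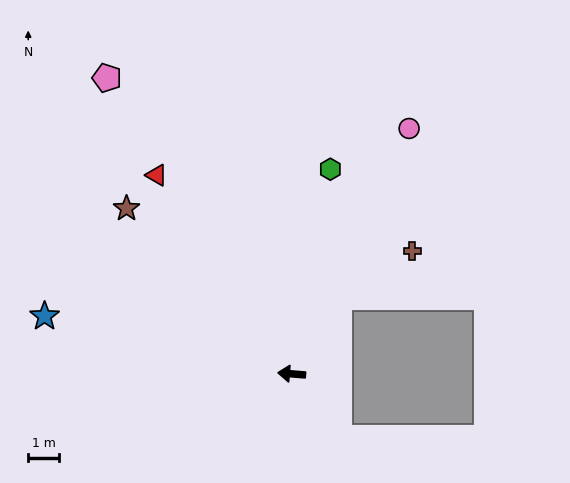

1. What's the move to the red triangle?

turn right 51°, forward 7.9 m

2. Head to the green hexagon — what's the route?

turn right 96°, forward 6.8 m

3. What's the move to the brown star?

turn right 40°, forward 7.7 m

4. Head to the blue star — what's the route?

turn right 8°, forward 8.3 m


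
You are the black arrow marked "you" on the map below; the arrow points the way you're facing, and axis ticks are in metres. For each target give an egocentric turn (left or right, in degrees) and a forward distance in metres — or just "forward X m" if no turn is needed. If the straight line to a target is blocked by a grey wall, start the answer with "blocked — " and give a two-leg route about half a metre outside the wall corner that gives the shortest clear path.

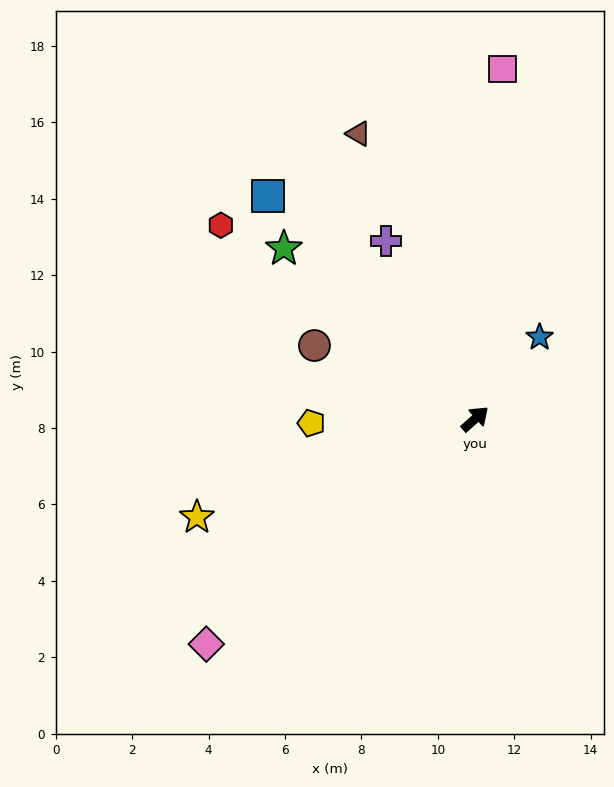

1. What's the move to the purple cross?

turn left 75°, forward 5.2 m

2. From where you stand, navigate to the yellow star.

turn left 158°, forward 7.7 m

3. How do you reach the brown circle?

turn left 114°, forward 4.6 m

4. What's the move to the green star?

turn left 97°, forward 6.7 m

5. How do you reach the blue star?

turn left 10°, forward 2.7 m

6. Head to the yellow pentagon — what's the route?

turn left 140°, forward 4.3 m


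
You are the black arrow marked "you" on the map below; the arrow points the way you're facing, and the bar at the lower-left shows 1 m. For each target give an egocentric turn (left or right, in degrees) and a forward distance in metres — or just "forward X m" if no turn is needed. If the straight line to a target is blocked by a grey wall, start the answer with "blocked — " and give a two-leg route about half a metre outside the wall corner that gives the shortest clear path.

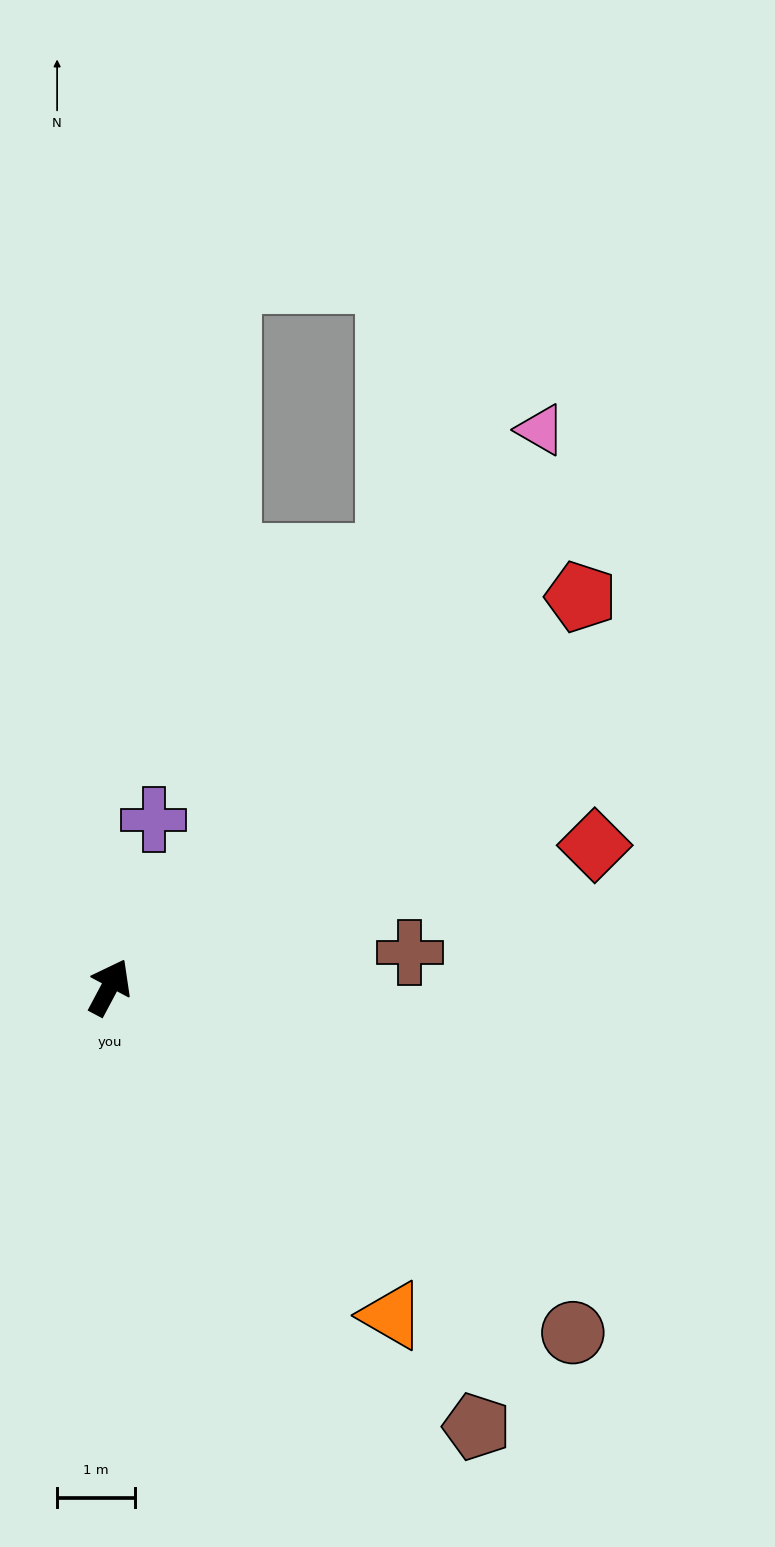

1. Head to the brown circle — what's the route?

turn right 99°, forward 7.4 m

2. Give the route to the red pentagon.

turn right 22°, forward 7.9 m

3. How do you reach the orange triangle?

turn right 111°, forward 5.6 m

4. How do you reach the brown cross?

turn right 55°, forward 3.9 m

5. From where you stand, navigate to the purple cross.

turn left 13°, forward 2.2 m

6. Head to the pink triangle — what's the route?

turn right 10°, forward 9.1 m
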